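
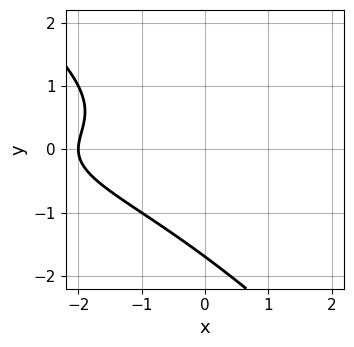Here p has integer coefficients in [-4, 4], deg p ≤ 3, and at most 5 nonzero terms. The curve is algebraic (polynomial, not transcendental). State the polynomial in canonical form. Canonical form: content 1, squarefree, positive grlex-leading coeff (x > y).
x*y^2 + y^3 + y^2 + x + 2

1. deg p = 3. The shape is more complex than any degree-2 curve.
2. From the axis intercepts and sections: it meets the x-axis at x = -2 (among the integer gridlines).
3. Putting this together gives p.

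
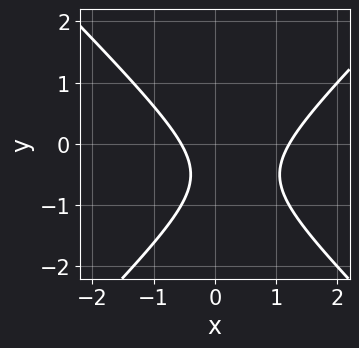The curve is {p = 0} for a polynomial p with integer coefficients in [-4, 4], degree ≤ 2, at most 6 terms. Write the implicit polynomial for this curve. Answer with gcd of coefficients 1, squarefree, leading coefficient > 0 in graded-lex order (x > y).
3*x^2 - 3*y^2 - 2*x - 3*y - 2

(a) Degree: no degree-1 curve has this shape, so deg p = 2.
(b) Checking where it meets the axes: the curve avoids every integer y-axis point in the box.
(c) Together with the visible shape, these determine p as stated.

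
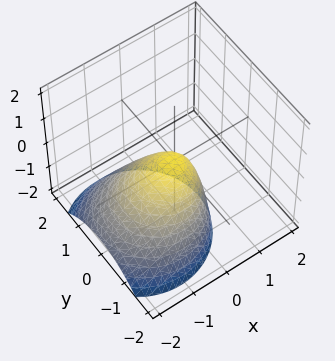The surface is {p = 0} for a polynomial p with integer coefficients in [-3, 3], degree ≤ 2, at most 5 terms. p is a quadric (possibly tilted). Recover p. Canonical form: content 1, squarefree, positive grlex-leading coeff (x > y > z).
x^2 - x*z + y^2 + z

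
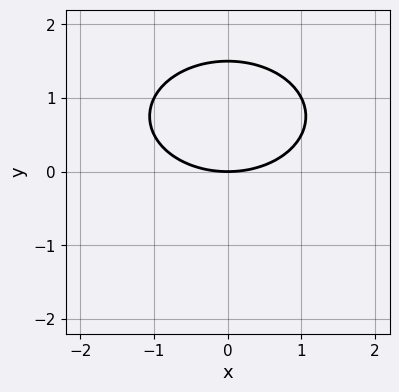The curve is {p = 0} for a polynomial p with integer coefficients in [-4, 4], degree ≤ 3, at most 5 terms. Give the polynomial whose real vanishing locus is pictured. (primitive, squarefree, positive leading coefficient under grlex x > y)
x^2 + 2*y^2 - 3*y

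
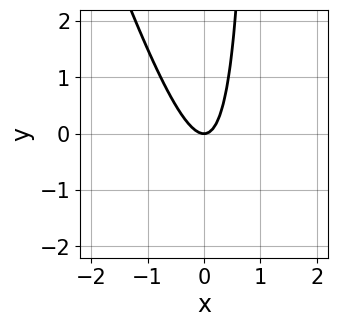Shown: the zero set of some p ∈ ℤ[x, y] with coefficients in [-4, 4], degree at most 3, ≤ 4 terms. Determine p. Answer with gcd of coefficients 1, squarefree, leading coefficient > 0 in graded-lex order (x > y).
First, deg p = 2. A generic line meets the curve in up to 2 points.
Next, from the axis intercepts and sections: it crosses the x-axis at the gridline x = 0; one y-axis crossing is at y = 0.
Finally, together with the visible shape, these determine p as stated.

3*x^2 + x*y - y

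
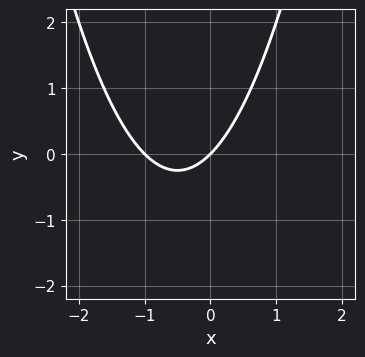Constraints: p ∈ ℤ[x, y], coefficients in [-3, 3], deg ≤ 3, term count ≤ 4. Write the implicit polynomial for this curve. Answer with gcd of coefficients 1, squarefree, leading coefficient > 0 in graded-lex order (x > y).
First, the degree is 2 — a generic line meets the curve in up to 2 points.
Next, observable constraints: the x-axis gridline crossings are at x ∈ {-1, 0}; it crosses the y-axis at the gridline y = 0.
Finally, together with the visible shape, these determine p as stated.

x^2 + x - y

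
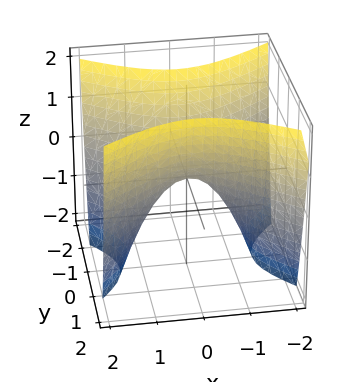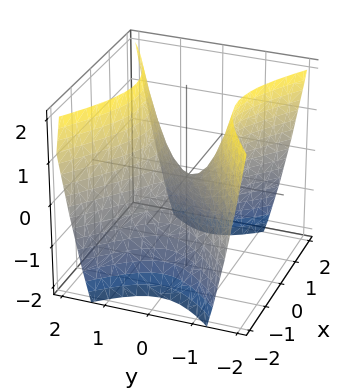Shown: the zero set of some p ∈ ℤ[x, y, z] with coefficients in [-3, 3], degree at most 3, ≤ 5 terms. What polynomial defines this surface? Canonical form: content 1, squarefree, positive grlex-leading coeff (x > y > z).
2*x^2 - 3*y^2 + 2*z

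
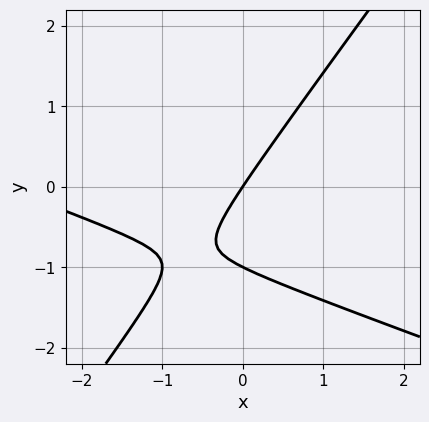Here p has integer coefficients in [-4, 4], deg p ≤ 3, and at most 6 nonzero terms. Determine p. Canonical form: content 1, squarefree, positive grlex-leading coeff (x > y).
x^2 + 2*x*y - 2*y^2 + 3*x - 2*y

Degree: a generic line meets the curve in up to 2 points, so deg p = 2.
Observable constraints: it crosses the x-axis at the gridline x = 0; the y-axis gridline crossings are at y ∈ {-1, 0}.
Assembling these constraints gives the stated polynomial.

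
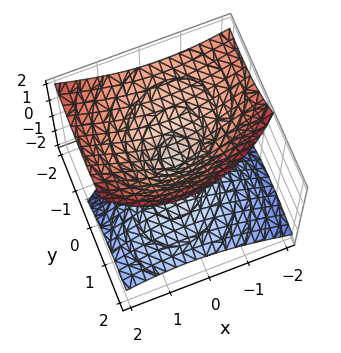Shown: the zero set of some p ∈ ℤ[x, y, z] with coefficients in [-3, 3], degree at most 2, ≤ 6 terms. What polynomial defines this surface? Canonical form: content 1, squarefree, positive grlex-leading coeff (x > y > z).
2*x^2 - x*y + 2*y^2 + 3*y*z - 3*z^2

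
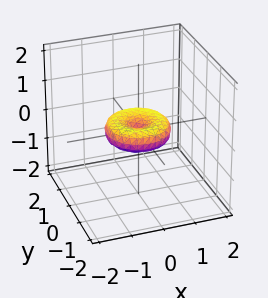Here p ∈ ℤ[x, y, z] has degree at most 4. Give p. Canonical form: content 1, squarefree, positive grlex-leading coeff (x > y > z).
x^4 + 2*x^2*y^2 + y^4 - x^2 - y^2 + 2*z^2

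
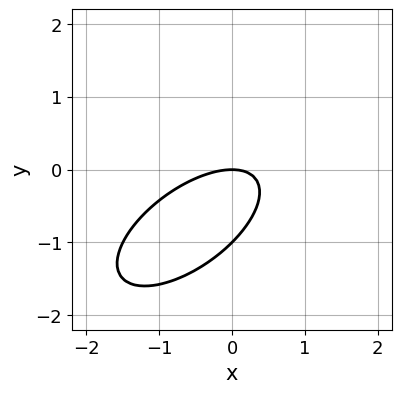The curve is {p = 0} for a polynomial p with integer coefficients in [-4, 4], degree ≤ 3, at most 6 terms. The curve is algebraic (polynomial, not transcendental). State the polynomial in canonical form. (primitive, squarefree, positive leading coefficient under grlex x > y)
First, the degree is 2 — the shape is more complex than any degree-1 curve.
Next, from the axis intercepts and sections: it crosses the x-axis at the gridline x = 0; among the integer gridlines, it crosses the y-axis at y ∈ {-1, 0}.
Finally, together with the visible shape, these determine p as stated.

2*x^2 - 3*x*y + 3*y^2 + 3*y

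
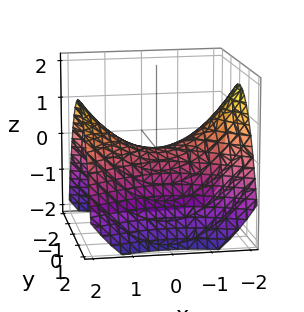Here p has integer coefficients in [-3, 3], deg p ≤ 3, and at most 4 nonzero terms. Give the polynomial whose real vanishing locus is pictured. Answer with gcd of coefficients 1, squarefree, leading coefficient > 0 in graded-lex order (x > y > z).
x^2 - 2*y^2 - 3*z

1. deg p = 2. A hyperbolic paraboloid; a quadric.
2. Symmetries: mirror symmetry x ↦ −x ⇒ only even powers of x; the y ↦ −y reflection is a symmetry, so y appears only in even powers.
3. From the visible intercepts: it meets the z-axis at z = 0 (among the integer gridlines); one y-axis crossing is at y = 0; it meets the x-axis at x = 0 (among the integer gridlines).
4. Fitting integer coefficients to these (and the overall shape) gives p.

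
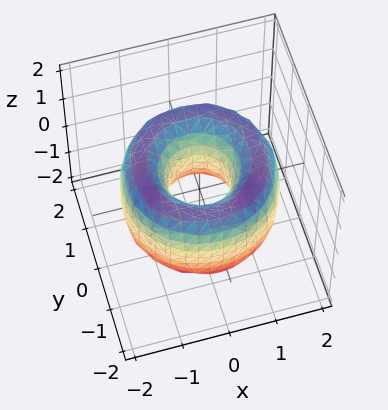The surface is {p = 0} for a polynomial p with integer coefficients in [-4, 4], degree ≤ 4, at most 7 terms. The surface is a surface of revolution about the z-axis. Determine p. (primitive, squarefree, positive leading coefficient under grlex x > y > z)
x^4 + 2*x^2*y^2 + y^4 - 3*x^2 - 3*y^2 + z^2 + 1

(a) deg p = 4. No degree-3 surface has this shape.
(b) By symmetry, the surface is invariant under rotation about z: p = q(x² + y², z).
(c) Reading off the gridlines: the surface avoids every integer z-axis point in the box; a circular section at z = 0 has radius between 0 and 1.
(d) The integer polynomial consistent with all of this is the stated p.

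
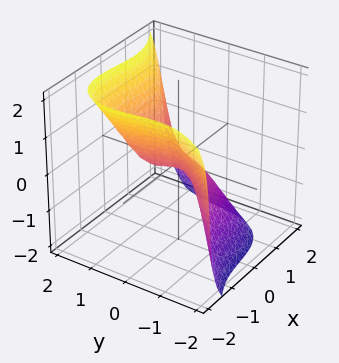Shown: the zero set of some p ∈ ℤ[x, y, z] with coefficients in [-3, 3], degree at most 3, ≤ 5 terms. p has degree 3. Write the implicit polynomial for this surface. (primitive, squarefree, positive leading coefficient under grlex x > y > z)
Degree: a generic line meets the surface in up to 3 points, so deg p = 3.
From the visible intercepts: one y-axis crossing is at y = 0; it meets the z-axis at z = 0 (among the integer gridlines).
Solving for integer coefficients yields p as stated.

3*x^3 - 3*y^3 + z^3 - 2*x*y + 3*z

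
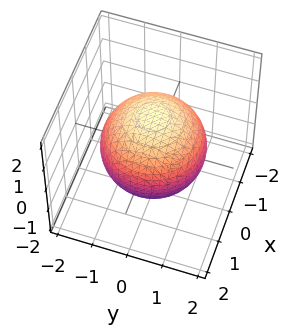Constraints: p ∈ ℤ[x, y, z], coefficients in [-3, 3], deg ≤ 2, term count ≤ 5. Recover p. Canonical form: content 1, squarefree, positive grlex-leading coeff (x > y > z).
x^2 + y^2 + z^2 - 2

The degree is 2 — bounded and convex; a quadric.
Symmetries: rotational symmetry about the z-axis ⇒ p depends on x, y only through x² + y²; the z ↦ −z reflection is a symmetry, so z appears only in even powers.
From the axis intercepts and sections: a circular section at z = 0 has radius between 1 and 2.
Matching integer coefficients to the picture gives p.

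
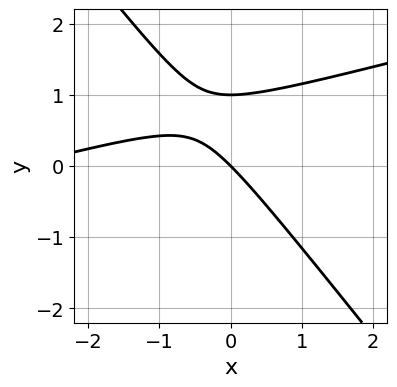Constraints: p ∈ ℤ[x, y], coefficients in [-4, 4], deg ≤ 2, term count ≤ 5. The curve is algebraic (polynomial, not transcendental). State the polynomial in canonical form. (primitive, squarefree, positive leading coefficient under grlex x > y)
Degree: a generic line meets the curve in up to 2 points, so deg p = 2.
Reading off the gridlines: it meets the x-axis at x = 0 (among the integer gridlines); among the integer gridlines, it crosses the y-axis at y ∈ {0, 1}.
Solving for integer coefficients yields p as stated.

x^2 - 3*x*y - 3*y^2 + 3*x + 3*y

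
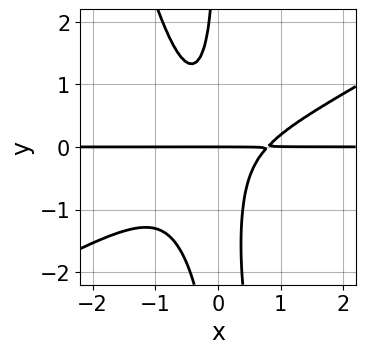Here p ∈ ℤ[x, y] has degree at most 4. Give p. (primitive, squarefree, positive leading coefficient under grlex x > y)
2*x^3*y - 3*x^2*y^2 - x*y^3 - 2*x*y^2 - y

First, the degree is 4 — a generic line meets the curve in up to 4 points.
Next, from the axis intercepts and sections: it meets the y-axis at y = 0 (among the integer gridlines); every point of the x-axis in the box is on the curve.
Finally, fitting integer coefficients to these (and the overall shape) gives p.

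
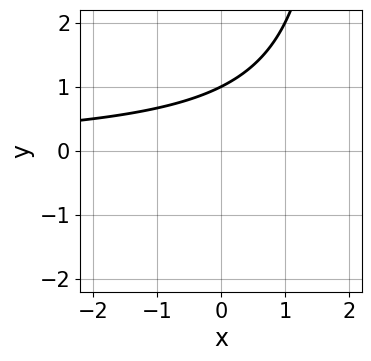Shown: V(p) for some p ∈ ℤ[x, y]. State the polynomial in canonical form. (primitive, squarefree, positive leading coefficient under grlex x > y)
(a) The degree is 2 — a generic line meets the curve in up to 2 points.
(b) Checking where it meets the axes: one y-axis crossing is at y = 1; it misses every integer gridline on the x-axis.
(c) The integer polynomial consistent with all of this is the stated p.

x*y - 2*y + 2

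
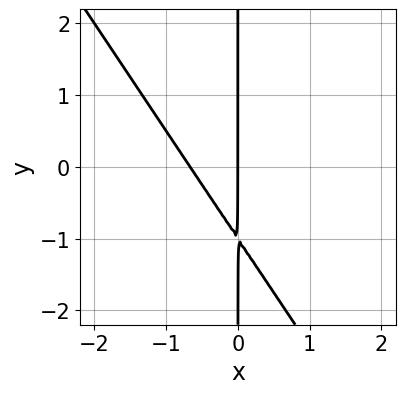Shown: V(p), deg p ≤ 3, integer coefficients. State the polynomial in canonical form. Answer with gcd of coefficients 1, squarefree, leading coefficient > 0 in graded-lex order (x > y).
1. Degree: no degree-1 curve has this shape, so deg p = 2.
2. From the visible intercepts: every point of the y-axis in the box is on the curve; one x-axis crossing is at x = 0.
3. Solving for integer coefficients yields p as stated.

3*x^2 + 2*x*y + 2*x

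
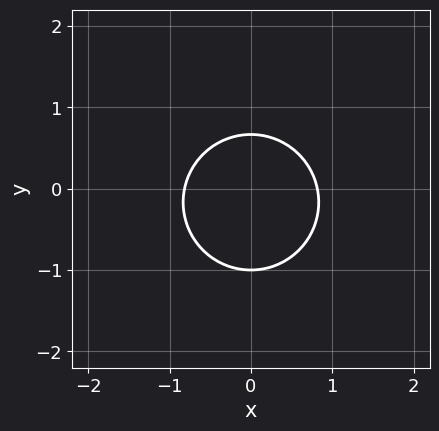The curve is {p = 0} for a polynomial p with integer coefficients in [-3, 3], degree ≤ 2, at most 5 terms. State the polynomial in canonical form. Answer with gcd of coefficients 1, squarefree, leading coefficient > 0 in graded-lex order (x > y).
Degree: no degree-1 curve has this shape, so deg p = 2.
Symmetries: the x ↦ −x reflection is a symmetry, so x appears only in even powers.
Observable constraints: it crosses the y-axis at the gridline y = -1.
The integer polynomial consistent with all of this is the stated p.

3*x^2 + 3*y^2 + y - 2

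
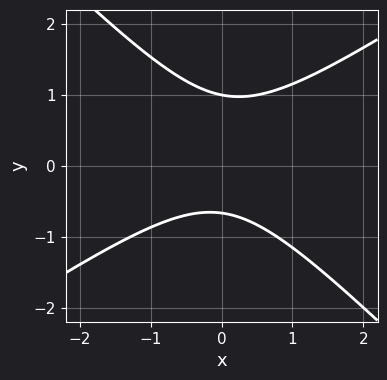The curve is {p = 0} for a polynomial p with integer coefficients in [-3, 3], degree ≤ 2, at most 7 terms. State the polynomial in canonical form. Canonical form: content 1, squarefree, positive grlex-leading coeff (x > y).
2*x^2 - x*y - 3*y^2 + y + 2

Degree: the shape is more complex than any degree-1 curve, so deg p = 2.
From the axis intercepts and sections: the curve avoids every integer x-axis point in the box; it meets the y-axis at y = 1 (among the integer gridlines).
Together with the visible shape, these determine p as stated.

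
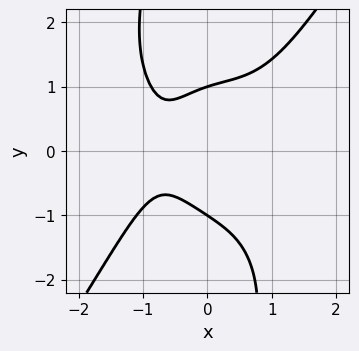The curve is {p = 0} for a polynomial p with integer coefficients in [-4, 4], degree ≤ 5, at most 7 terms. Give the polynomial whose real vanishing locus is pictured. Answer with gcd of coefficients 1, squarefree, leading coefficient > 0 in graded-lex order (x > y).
3*x^4 - x*y^3 - 3*y^2 + 3*x + 3

First, degree: a generic line meets the curve in up to 4 points, so deg p = 4.
Next, checking where it meets the axes: the y-axis gridline crossings are at y ∈ {-1, 1}; no x-intercept at any integer in the box.
Finally, fitting integer coefficients to these (and the overall shape) gives p.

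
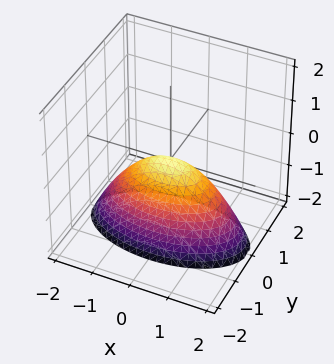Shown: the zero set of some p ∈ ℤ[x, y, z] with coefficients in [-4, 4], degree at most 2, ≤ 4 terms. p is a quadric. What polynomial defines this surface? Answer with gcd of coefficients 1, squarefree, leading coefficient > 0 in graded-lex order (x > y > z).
x^2 + 3*y^2 + 2*z

deg p = 2.
Symmetries: mirror symmetry x ↦ −x ⇒ only even powers of x; the y ↦ −y reflection is a symmetry, so y appears only in even powers.
Reading off the gridlines: it crosses the z-axis at the gridline z = 0; it crosses the y-axis at the gridline y = 0; one x-axis crossing is at x = 0.
Solving for integer coefficients yields p as stated.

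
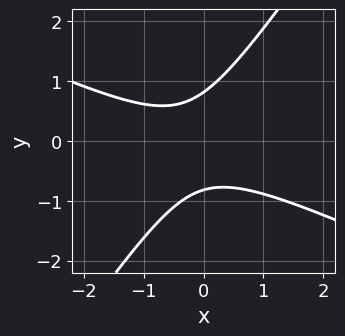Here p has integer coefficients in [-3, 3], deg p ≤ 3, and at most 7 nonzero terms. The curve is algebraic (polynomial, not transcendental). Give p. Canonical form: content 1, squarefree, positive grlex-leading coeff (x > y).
2*x^2 + 3*x*y - 3*y^2 + x + 2

First, degree: the shape is more complex than any degree-1 curve, so deg p = 2.
Then, checking where it meets the axes: the curve avoids every integer x-axis point in the box.
Finally, fitting integer coefficients to these (and the overall shape) gives p.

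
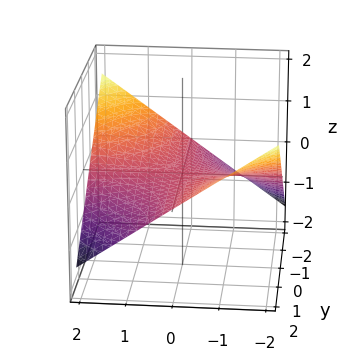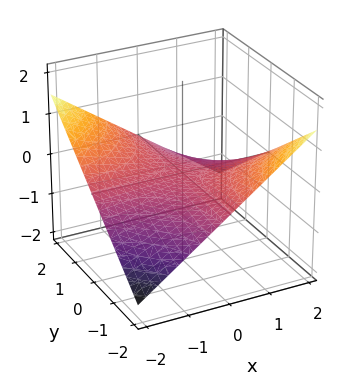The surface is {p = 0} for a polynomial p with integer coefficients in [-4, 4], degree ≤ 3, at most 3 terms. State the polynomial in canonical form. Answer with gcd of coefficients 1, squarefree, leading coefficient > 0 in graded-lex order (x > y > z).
(a) The degree is 2 — a saddle surface; a quadric.
(b) From the visible intercepts: every point of the x-axis in the box is on the surface; it crosses the z-axis at the gridline z = 0; every point of the y-axis in the box is on the surface.
(c) The integer polynomial consistent with all of this is the stated p.

x*y + 3*z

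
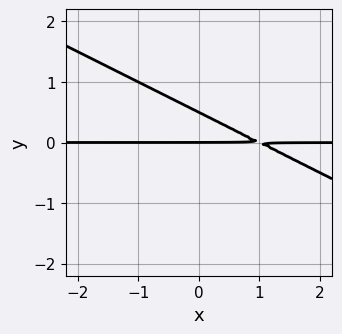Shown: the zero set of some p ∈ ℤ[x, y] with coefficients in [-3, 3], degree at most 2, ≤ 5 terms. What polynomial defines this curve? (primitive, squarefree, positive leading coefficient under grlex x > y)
x*y + 2*y^2 - y

1. The degree is 2 — no degree-1 curve has this shape.
2. Against the integer gridlines: every point of the x-axis in the box is on the curve; it crosses the y-axis at the gridline y = 0.
3. Matching integer coefficients to the picture gives p.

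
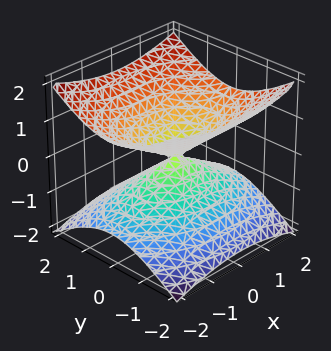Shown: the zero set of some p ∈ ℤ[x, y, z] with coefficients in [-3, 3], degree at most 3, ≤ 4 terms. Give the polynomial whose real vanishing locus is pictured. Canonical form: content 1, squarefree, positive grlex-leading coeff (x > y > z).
1. The degree is 2 — a double cone through the origin; a quadric.
2. Symmetries: mirror symmetry z ↦ −z ⇒ only even powers of z; the x ↦ −x reflection is a symmetry, so x appears only in even powers; it's symmetric under y → −y, forcing even powers of y.
3. Observable constraints: one z-axis crossing is at z = 0; one y-axis crossing is at y = 0; it meets the x-axis at x = 0 (among the integer gridlines).
4. Putting this together gives p.

x^2 + 2*y^2 - 3*z^2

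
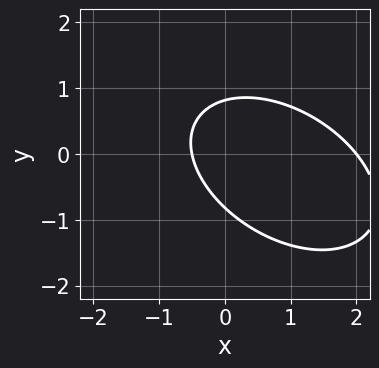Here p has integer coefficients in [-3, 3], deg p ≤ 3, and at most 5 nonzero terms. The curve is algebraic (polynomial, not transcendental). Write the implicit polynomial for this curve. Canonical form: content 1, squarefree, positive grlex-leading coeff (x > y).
2*x^2 + 2*x*y + 3*y^2 - 3*x - 2

Degree: a generic line meets the curve in up to 2 points, so deg p = 2.
From the axis intercepts and sections: it crosses the x-axis at the gridline x = 2.
These observations pin down the coefficients.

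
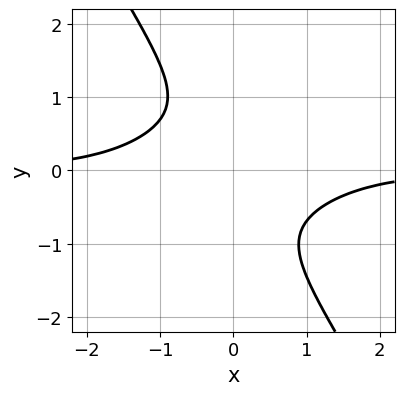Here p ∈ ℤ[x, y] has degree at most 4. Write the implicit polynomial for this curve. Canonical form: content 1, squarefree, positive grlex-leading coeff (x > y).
x^3*y - 3*x^2*y^2 + x*y^3 + 2*y^4 + 2

(a) Degree: no degree-3 curve has this shape, so deg p = 4.
(b) Against the integer gridlines: the curve avoids every integer x-axis point in the box; no y-intercept at any integer in the box.
(c) Together with the visible shape, these determine p as stated.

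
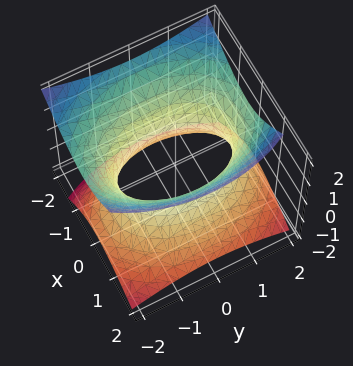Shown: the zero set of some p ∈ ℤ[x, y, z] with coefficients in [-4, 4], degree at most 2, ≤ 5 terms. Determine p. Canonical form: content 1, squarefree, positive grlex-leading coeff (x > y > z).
2*x^2 + x*z + y^2 - 2*z^2 - 2

(a) The degree is 2 — a generic line meets the surface in up to 2 points.
(b) Observable constraints: among the integer gridlines, it crosses the x-axis at x ∈ {-1, 1}; the surface avoids every integer z-axis point in the box.
(c) Fitting integer coefficients to these (and the overall shape) gives p.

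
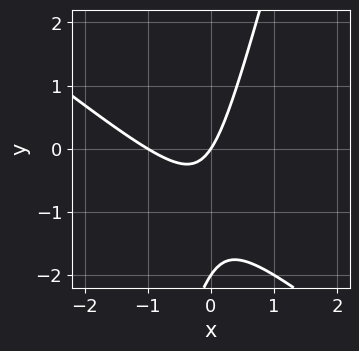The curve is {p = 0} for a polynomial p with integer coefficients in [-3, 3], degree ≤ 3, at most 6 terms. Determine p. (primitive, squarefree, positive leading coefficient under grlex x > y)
3*x^2 + 3*x*y - y^2 + 3*x - 2*y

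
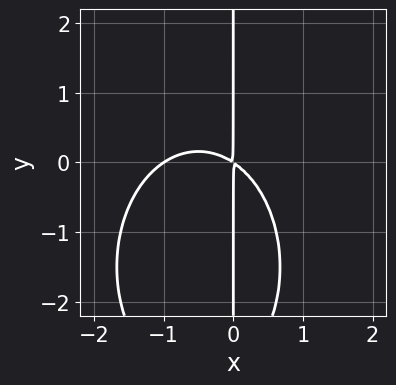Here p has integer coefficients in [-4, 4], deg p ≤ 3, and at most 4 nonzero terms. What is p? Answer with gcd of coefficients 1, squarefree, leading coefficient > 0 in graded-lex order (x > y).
2*x^3 + x*y^2 + 2*x^2 + 3*x*y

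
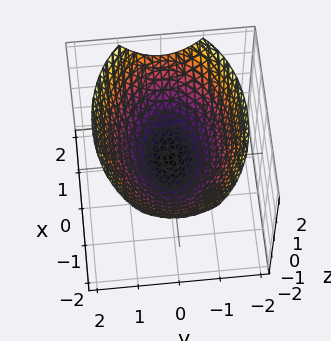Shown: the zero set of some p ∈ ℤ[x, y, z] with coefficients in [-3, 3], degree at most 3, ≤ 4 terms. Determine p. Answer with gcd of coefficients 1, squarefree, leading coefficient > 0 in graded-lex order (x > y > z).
(a) Degree: a single bowl opening along one axis; a quadric, so deg p = 2.
(b) Symmetries: mirror symmetry x ↦ −x ⇒ only even powers of x; mirror symmetry y ↦ −y ⇒ only even powers of y.
(c) Checking where it meets the axes: it crosses the y-axis at the gridline y = 0; it meets the z-axis at z = 0 (among the integer gridlines); it meets the x-axis at x = 0 (among the integer gridlines).
(d) Matching integer coefficients to the picture gives p.

x^2 + 2*y^2 - 3*z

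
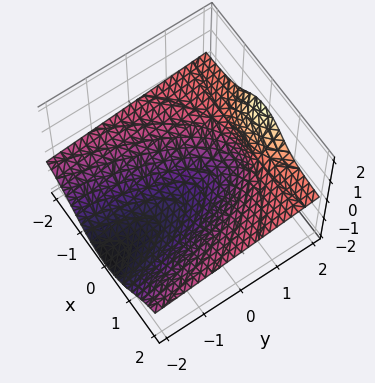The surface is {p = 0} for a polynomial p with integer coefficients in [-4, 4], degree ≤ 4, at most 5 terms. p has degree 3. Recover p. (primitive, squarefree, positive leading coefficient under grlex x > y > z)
deg p = 3.
From the axis intercepts and sections: the surface avoids every integer x-axis point in the box.
Assembling these constraints gives the stated polynomial.

3*x^2*z + z^3 - 2*y + 3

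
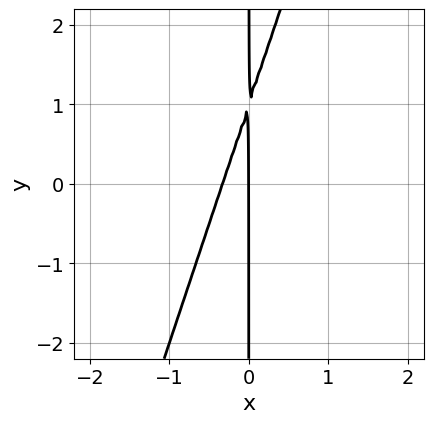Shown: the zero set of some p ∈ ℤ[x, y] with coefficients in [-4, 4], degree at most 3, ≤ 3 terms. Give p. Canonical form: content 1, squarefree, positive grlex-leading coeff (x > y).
First, degree: the shape is more complex than any degree-1 curve, so deg p = 2.
Next, from the axis intercepts and sections: it meets the x-axis at x = 0 (among the integer gridlines); the visible y-axis segment lies entirely on the curve.
Finally, these observations pin down the coefficients.

3*x^2 - x*y + x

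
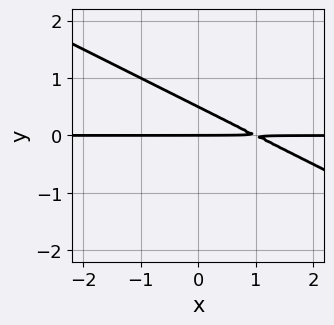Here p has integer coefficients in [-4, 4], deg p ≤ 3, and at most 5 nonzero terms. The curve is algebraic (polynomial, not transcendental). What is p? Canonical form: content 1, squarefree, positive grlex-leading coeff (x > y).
x*y + 2*y^2 - y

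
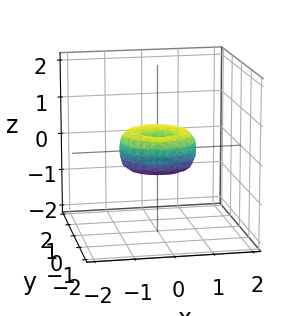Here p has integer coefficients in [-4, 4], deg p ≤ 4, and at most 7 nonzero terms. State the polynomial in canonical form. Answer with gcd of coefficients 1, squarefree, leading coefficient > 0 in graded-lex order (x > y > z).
x^4 + 2*x^2*y^2 + y^4 - x^2 - y^2 + z^2

1. Degree: the shape is more complex than any degree-3 surface, so deg p = 4.
2. Symmetries: rotational symmetry about the z-axis ⇒ p depends on x, y only through x² + y².
3. From the visible intercepts: it crosses the z-axis at the gridline z = 0; among the integer gridlines, it crosses the x-axis at x ∈ {-1, 0, 1}.
4. Assembling these constraints gives the stated polynomial. Check: (0, 1, 0) on the y-axis lies on the surface, and p(0, 1, 0) = 0. ✓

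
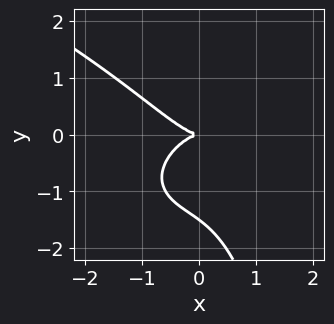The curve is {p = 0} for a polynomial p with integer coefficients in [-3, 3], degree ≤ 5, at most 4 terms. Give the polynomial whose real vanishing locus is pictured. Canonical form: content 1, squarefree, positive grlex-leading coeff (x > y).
x*y^3 - 2*x^3 - 2*y^3 - 3*y^2

First, the degree is 4 — no degree-3 curve has this shape.
Then, against the integer gridlines: one y-axis crossing is at y = 0; it meets the x-axis at x = 0 (among the integer gridlines).
Finally, matching integer coefficients to the picture gives p.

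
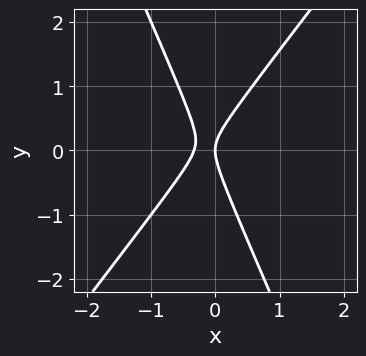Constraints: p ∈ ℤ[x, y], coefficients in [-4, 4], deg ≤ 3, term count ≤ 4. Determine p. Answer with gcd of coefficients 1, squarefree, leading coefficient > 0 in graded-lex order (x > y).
(a) Degree: a generic line meets the curve in up to 2 points, so deg p = 2.
(b) Checking where it meets the axes: it meets the y-axis at y = 0 (among the integer gridlines); one x-axis crossing is at x = 0.
(c) The integer polynomial consistent with all of this is the stated p.

3*x^2 - x*y - y^2 + x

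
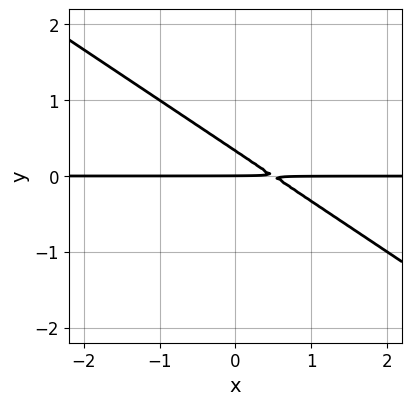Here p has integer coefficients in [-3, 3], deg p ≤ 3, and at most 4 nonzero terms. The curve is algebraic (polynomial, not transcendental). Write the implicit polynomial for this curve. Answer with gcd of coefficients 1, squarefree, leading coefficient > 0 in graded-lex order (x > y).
2*x*y + 3*y^2 - y

First, degree: no degree-1 curve has this shape, so deg p = 2.
Next, from the axis intercepts and sections: one y-axis crossing is at y = 0; every point of the x-axis in the box is on the curve.
Finally, matching integer coefficients to the picture gives p.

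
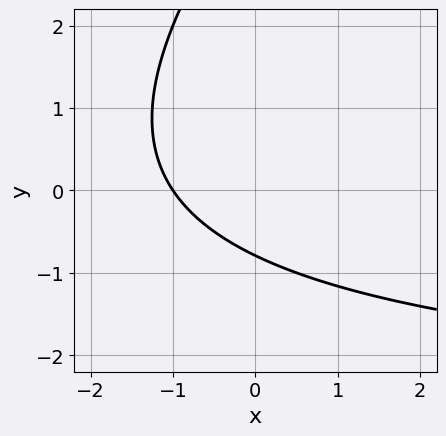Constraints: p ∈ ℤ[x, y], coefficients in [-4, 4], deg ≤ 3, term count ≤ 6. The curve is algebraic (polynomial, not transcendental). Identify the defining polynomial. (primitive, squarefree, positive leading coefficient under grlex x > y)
First, degree: no degree-1 curve has this shape, so deg p = 2.
Then, against the integer gridlines: one x-axis crossing is at x = -1.
Finally, matching integer coefficients to the picture gives p.

x*y - y^2 + 3*x + 3*y + 3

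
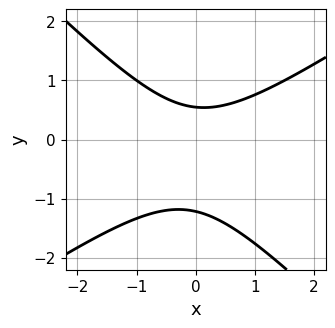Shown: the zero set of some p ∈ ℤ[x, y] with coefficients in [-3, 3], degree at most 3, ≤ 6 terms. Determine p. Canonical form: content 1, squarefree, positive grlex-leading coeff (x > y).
2*x^2 - x*y - 3*y^2 - 2*y + 2

(a) Degree: no degree-1 curve has this shape, so deg p = 2.
(b) Observable constraints: it misses every integer gridline on the x-axis.
(c) Assembling these constraints gives the stated polynomial.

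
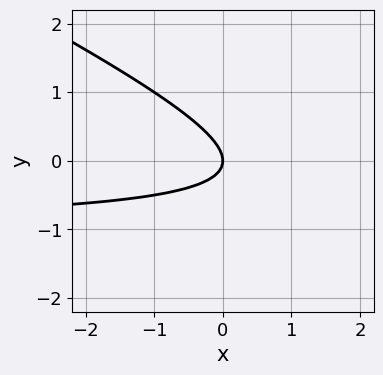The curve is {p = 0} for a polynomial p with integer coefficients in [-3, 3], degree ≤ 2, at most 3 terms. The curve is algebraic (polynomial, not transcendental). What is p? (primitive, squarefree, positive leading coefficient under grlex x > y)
x*y + 2*y^2 + x

First, the degree is 2 — the shape is more complex than any degree-1 curve.
Then, reading off the gridlines: one y-axis crossing is at y = 0; one x-axis crossing is at x = 0.
Finally, putting this together gives p.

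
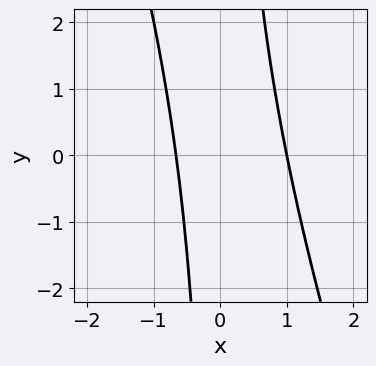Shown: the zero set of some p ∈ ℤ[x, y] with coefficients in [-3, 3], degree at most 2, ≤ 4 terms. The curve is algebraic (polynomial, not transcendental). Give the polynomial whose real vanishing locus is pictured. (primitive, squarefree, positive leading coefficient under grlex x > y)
3*x^2 + x*y - x - 2

First, the degree is 2 — a generic line meets the curve in up to 2 points.
Then, observable constraints: no y-intercept at any integer in the box; it meets the x-axis at x = 1 (among the integer gridlines).
Finally, the integer polynomial consistent with all of this is the stated p.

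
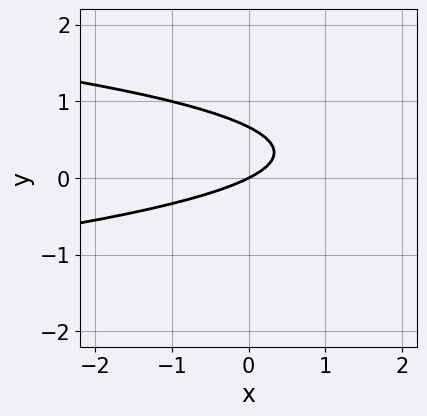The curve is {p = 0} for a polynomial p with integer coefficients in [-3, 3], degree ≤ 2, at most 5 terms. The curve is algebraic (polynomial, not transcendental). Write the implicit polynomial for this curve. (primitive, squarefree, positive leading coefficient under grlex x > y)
3*y^2 + x - 2*y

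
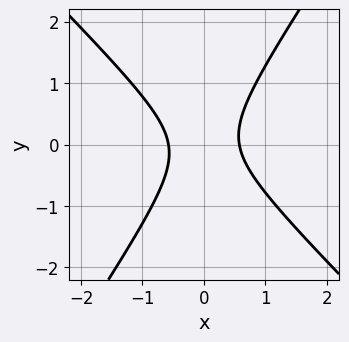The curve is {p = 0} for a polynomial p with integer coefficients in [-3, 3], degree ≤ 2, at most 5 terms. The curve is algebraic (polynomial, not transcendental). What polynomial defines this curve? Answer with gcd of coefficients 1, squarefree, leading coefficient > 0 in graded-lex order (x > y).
(a) Degree: a generic line meets the curve in up to 2 points, so deg p = 2.
(b) Reading off the gridlines: no y-intercept at any integer in the box.
(c) Solving for integer coefficients yields p as stated.

3*x^2 + x*y - 2*y^2 - 1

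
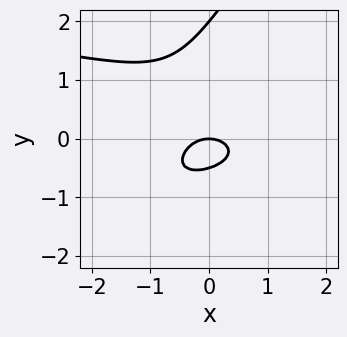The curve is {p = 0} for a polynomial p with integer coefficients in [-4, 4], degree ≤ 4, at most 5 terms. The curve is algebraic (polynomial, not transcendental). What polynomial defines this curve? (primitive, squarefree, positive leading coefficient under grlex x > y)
(a) deg p = 3. No degree-2 curve has this shape.
(b) From the axis intercepts and sections: the y-axis gridline crossings are at y ∈ {0, 2}; one x-axis crossing is at x = 0.
(c) Solving for integer coefficients yields p as stated.

3*x*y^2 - 2*y^3 + 2*x^2 + 3*y^2 + 2*y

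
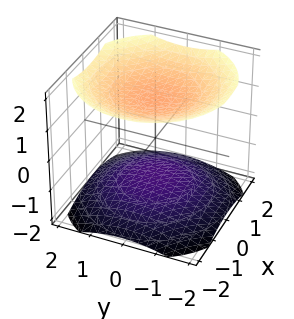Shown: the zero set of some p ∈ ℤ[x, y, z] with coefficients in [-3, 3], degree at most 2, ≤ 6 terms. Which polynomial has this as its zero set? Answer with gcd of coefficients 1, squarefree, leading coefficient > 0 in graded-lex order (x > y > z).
x^2 + y^2 - 2*z^2 + 3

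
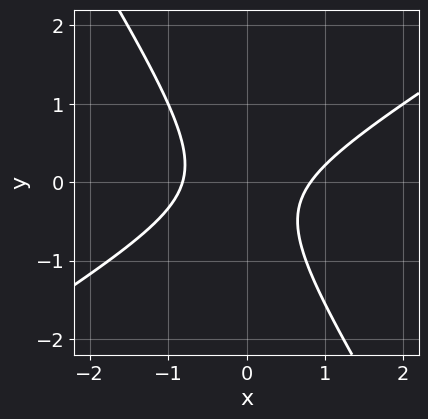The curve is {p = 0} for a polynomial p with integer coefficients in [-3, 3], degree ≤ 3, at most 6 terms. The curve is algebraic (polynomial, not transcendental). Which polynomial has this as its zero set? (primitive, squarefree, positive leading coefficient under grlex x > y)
First, deg p = 2.
Next, reading off the gridlines: no y-intercept at any integer in the box.
Finally, fitting integer coefficients to these (and the overall shape) gives p.

3*x^2 - 3*x*y - 3*y^2 - y - 2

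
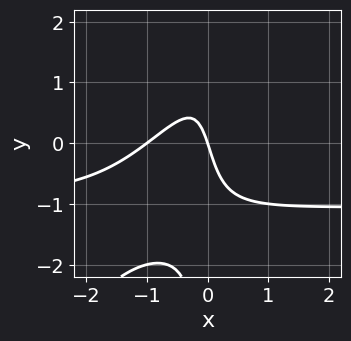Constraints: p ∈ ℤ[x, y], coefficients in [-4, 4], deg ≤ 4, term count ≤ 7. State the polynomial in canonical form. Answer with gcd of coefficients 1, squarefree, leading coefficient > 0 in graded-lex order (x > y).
3*x^2*y - 2*x*y^2 + 3*x^2 + 3*x + y

(a) The degree is 3 — a generic line meets the curve in up to 3 points.
(b) Observable constraints: among the integer gridlines, it crosses the x-axis at x ∈ {-1, 0}; it crosses the y-axis at the gridline y = 0.
(c) The integer polynomial consistent with all of this is the stated p.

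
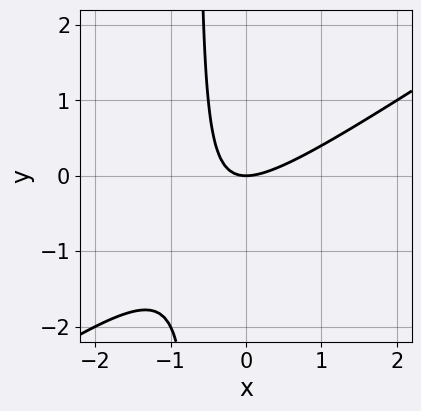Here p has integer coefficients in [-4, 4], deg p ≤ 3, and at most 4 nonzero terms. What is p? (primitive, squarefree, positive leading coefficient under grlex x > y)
1. deg p = 2. No degree-1 curve has this shape.
2. Reading off the gridlines: it crosses the y-axis at the gridline y = 0; it crosses the x-axis at the gridline x = 0.
3. Assembling these constraints gives the stated polynomial.

2*x^2 - 3*x*y - 2*y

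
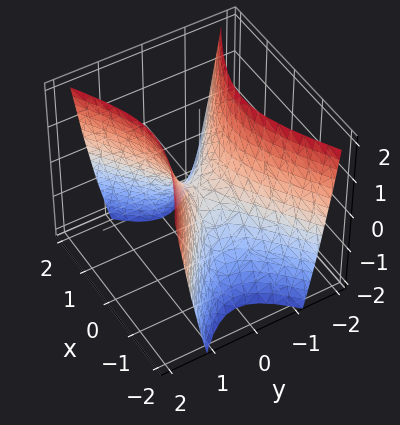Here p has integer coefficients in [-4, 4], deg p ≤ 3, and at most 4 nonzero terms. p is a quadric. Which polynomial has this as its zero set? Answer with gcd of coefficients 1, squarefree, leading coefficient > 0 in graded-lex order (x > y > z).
x^2 - 2*y^2 + z

First, deg p = 2. A hyperbolic paraboloid; a quadric.
Next, symmetries: the y ↦ −y reflection is a symmetry, so y appears only in even powers; mirror symmetry x ↦ −x ⇒ only even powers of x.
Next, against the integer gridlines: one z-axis crossing is at z = 0; it meets the x-axis at x = 0 (among the integer gridlines); it meets the y-axis at y = 0 (among the integer gridlines).
Finally, putting this together gives p.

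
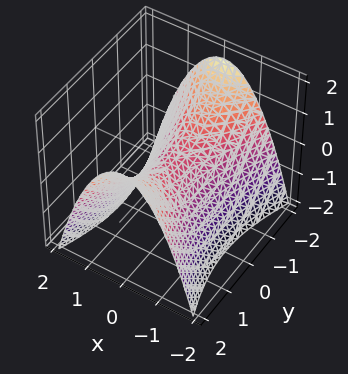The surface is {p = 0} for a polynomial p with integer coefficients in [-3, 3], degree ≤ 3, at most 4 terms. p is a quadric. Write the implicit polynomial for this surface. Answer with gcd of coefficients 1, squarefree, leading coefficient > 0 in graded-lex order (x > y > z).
3*x^2 - y^2 + 3*z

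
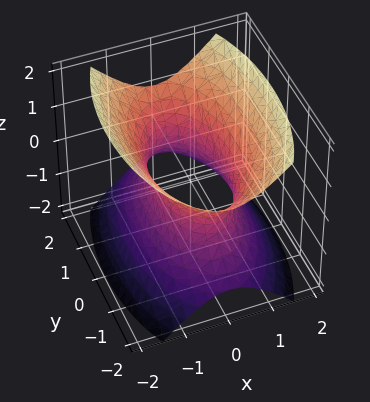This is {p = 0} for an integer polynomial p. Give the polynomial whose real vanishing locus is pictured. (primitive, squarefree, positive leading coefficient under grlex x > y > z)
Degree: one connected sheet with a waist; a quadric, so deg p = 2.
Symmetries: it's symmetric under z → −z, forcing even powers of z; mirror symmetry y ↦ −y ⇒ only even powers of y; mirror symmetry x ↦ −x ⇒ only even powers of x.
Reading off the gridlines: the surface avoids every integer z-axis point in the box.
Solving for integer coefficients yields p as stated.

3*x^2 + y^2 - 2*z^2 - 2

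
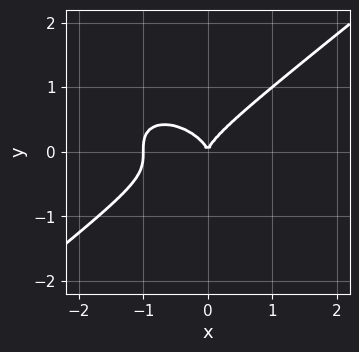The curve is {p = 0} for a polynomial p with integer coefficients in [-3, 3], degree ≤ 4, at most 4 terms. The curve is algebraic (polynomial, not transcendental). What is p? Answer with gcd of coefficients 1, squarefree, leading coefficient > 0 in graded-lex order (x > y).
First, deg p = 3.
Next, against the integer gridlines: it crosses the y-axis at the gridline y = 0; the x-axis gridline crossings are at x ∈ {-1, 0}.
Finally, solving for integer coefficients yields p as stated.

x^3 - 2*y^3 + x^2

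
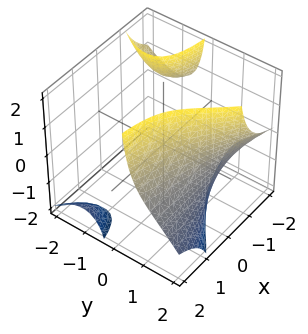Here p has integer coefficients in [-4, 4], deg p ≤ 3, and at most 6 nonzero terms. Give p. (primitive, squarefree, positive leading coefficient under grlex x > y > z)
2*x*y*z + y^3 + x*y - 3

First, there are 3 components.
Next, deg p = 3.
Then, observable constraints: no z-intercept at any integer in the box; it misses every integer gridline on the x-axis.
Finally, the integer polynomial consistent with all of this is the stated p.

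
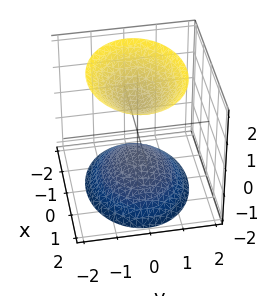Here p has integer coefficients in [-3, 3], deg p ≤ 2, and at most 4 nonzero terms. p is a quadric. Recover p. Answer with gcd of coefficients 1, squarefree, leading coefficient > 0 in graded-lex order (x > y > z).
2*x^2 + 3*y^2 - 2*z^2 + 2

1. The picture has 2 separate pieces. They look like related sheets of one shape, so recover p as a whole.
2. Degree: two separate bowl-shaped sheets opening away from each other; a quadric, so deg p = 2.
3. Symmetries: it's symmetric under z → −z, forcing even powers of z; mirror symmetry x ↦ −x ⇒ only even powers of x; it's symmetric under y → −y, forcing even powers of y.
4. From the axis intercepts and sections: the z-axis gridline crossings are at z ∈ {-1, 1}; the surface avoids every integer x-axis point in the box.
5. Assembling these constraints gives the stated polynomial.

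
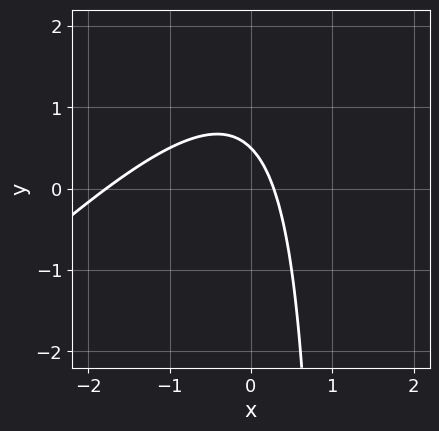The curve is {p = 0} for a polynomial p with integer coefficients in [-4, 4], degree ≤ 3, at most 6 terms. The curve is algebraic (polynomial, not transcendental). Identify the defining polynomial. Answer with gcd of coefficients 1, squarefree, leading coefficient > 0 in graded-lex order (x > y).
2*x^2 - 2*x*y + 3*x + 2*y - 1

First, degree: the shape is more complex than any degree-1 curve, so deg p = 2.
Finally, solving for integer coefficients yields p as stated.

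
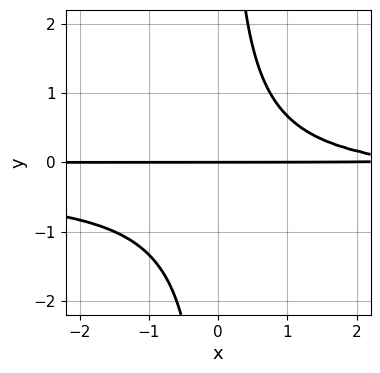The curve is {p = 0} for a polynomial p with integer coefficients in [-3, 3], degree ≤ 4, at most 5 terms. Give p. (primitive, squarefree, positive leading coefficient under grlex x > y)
3*x*y^2 + x*y - 3*y

First, deg p = 3.
Next, from the axis intercepts and sections: the visible x-axis segment lies entirely on the curve; it crosses the y-axis at the gridline y = 0.
Finally, assembling these constraints gives the stated polynomial.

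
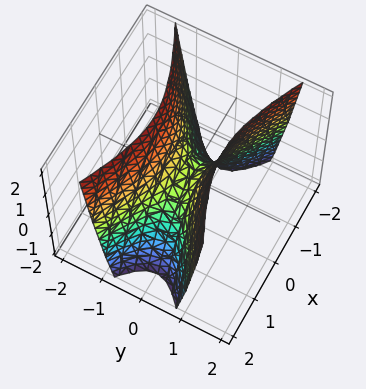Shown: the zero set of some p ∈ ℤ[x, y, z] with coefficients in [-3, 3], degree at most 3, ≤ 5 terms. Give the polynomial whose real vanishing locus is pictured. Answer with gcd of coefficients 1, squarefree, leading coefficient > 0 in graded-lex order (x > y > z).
1. Degree: a hyperbolic paraboloid; a quadric, so deg p = 2.
2. Symmetries: mirror symmetry x ↦ −x ⇒ only even powers of x; the y ↦ −y reflection is a symmetry, so y appears only in even powers.
3. Reading off the gridlines: it meets the y-axis at y = 0 (among the integer gridlines); one z-axis crossing is at z = 0; one x-axis crossing is at x = 0.
4. Matching integer coefficients to the picture gives p.

x^2 - 3*y^2 + z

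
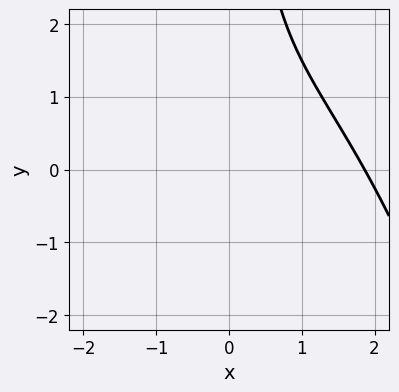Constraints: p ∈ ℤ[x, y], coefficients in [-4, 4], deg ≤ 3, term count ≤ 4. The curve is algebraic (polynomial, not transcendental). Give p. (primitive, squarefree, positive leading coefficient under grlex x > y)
x^3 - x^2 + 2*x*y - 3

1. Degree: a generic line meets the curve in up to 3 points, so deg p = 3.
2. Reading off the gridlines: the curve avoids every integer y-axis point in the box.
3. These observations pin down the coefficients.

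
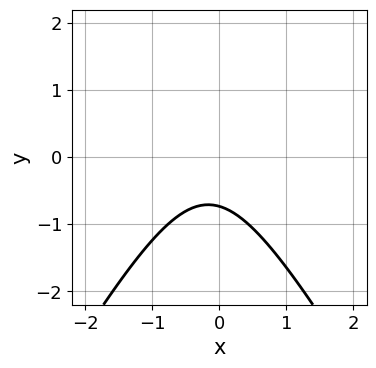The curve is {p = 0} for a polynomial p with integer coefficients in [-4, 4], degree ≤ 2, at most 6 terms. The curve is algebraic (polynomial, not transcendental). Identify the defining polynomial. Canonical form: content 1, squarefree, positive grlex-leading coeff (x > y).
(a) The degree is 2 — a generic line meets the curve in up to 2 points.
(b) From the axis intercepts and sections: no x-intercept at any integer in the box.
(c) Solving for integer coefficients yields p as stated.

3*x^2 - y^2 + x + 2*y + 2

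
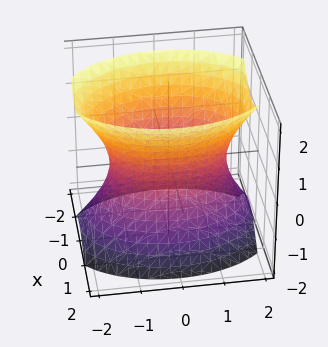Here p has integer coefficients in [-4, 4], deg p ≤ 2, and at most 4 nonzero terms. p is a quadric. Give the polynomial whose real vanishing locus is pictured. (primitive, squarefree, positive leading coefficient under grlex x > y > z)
1. Degree: an hourglass — one-sheet hyperboloid; a quadric, so deg p = 2.
2. Symmetries: it's symmetric under x → −x, forcing even powers of x; mirror symmetry y ↦ −y ⇒ only even powers of y; the z ↦ −z reflection is a symmetry, so z appears only in even powers.
3. From the visible intercepts: the surface avoids every integer z-axis point in the box; among the integer gridlines, it crosses the x-axis at x ∈ {-1, 1}.
4. Together with the visible shape, these determine p as stated.

2*x^2 + y^2 - z^2 - 2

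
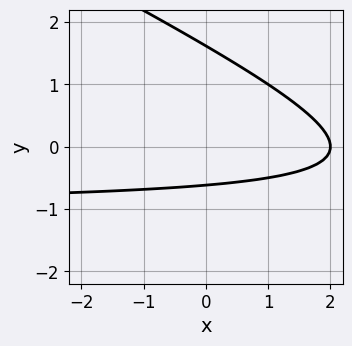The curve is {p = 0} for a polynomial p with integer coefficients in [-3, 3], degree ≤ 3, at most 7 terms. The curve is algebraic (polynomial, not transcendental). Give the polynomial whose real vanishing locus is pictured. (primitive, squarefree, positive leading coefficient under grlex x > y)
x*y + 2*y^2 + x - 2*y - 2

The degree is 2 — a generic line meets the curve in up to 2 points.
Checking where it meets the axes: it meets the x-axis at x = 2 (among the integer gridlines).
The integer polynomial consistent with all of this is the stated p.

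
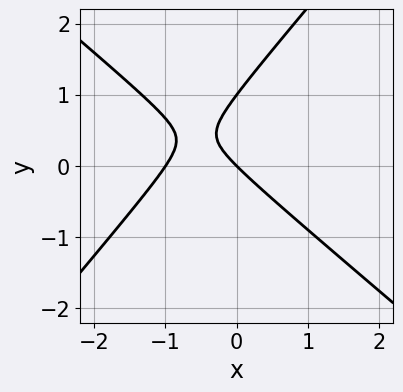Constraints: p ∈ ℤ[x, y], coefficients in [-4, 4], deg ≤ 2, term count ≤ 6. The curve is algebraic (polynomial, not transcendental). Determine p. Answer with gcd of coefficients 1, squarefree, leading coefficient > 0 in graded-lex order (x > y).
3*x^2 + x*y - 3*y^2 + 3*x + 3*y

(a) Degree: the shape is more complex than any degree-1 curve, so deg p = 2.
(b) Observable constraints: among the integer gridlines, it crosses the y-axis at y ∈ {0, 1}; among the integer gridlines, it crosses the x-axis at x ∈ {-1, 0}.
(c) Putting this together gives p.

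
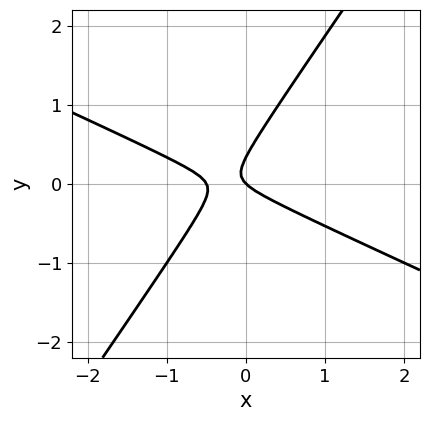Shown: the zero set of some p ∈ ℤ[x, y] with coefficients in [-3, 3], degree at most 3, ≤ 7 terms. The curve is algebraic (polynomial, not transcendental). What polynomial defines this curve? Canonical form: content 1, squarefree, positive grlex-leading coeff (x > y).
2*x^2 + 3*x*y - 3*y^2 + x + y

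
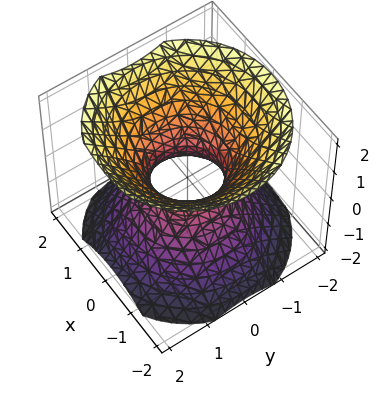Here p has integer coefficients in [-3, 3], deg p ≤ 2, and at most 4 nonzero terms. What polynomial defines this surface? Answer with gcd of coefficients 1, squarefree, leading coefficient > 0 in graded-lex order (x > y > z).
Degree: one connected sheet with a waist; a quadric, so deg p = 2.
Symmetries: it's symmetric under z → −z, forcing even powers of z; the surface is invariant under rotation about z: p = q(x² + y², z).
From the axis intercepts and sections: a circular section at z = 0 has radius between 0 and 1; it misses every integer gridline on the z-axis.
Assembling these constraints gives the stated polynomial.

3*x^2 + 3*y^2 - 3*z^2 - 2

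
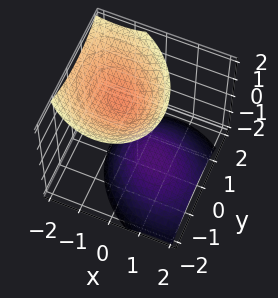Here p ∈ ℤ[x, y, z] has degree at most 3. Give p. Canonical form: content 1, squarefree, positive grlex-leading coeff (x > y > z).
2*x^2 + x*y + 2*x*z + 2*y^2 - 2*z^2 + 3

I count 2 distinct pieces. Treating them together as one polynomial.
deg p = 2. A generic line meets the surface in up to 2 points.
Observable constraints: it misses every integer gridline on the y-axis; no x-intercept at any integer in the box.
Fitting integer coefficients to these (and the overall shape) gives p.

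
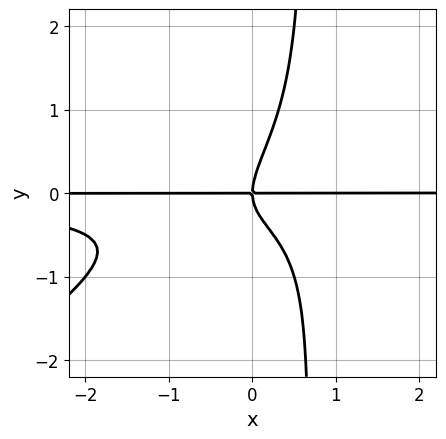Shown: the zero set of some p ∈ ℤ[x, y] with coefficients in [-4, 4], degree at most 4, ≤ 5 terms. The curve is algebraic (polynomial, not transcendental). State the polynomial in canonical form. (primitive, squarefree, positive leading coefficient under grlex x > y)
1. The degree is 4 — no degree-3 curve has this shape.
2. Observable constraints: it crosses the y-axis at the gridline y = 0; every point of the x-axis in the box is on the curve.
3. Assembling these constraints gives the stated polynomial.

2*x^2*y^2 - 3*x*y^3 - 2*x*y^2 + 2*y^3 - 2*x*y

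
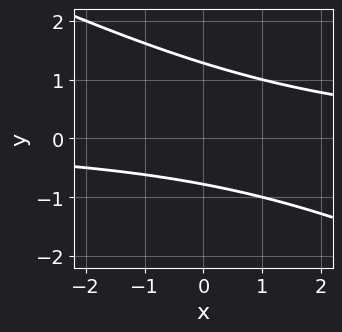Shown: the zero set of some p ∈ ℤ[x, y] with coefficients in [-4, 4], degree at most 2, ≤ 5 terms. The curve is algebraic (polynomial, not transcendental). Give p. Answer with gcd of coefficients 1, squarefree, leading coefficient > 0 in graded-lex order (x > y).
Degree: no degree-1 curve has this shape, so deg p = 2.
From the axis intercepts and sections: it misses every integer gridline on the x-axis.
Together with the visible shape, these determine p as stated.

x*y + 2*y^2 - y - 2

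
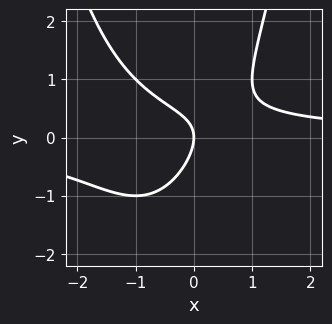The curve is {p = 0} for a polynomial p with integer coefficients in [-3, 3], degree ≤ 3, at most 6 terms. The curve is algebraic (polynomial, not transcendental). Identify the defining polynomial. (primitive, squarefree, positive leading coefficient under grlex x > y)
x^2*y + x*y - y^2 - x

(a) deg p = 3. The shape is more complex than any degree-2 curve.
(b) From the visible intercepts: it crosses the y-axis at the gridline y = 0; one x-axis crossing is at x = 0.
(c) Fitting integer coefficients to these (and the overall shape) gives p.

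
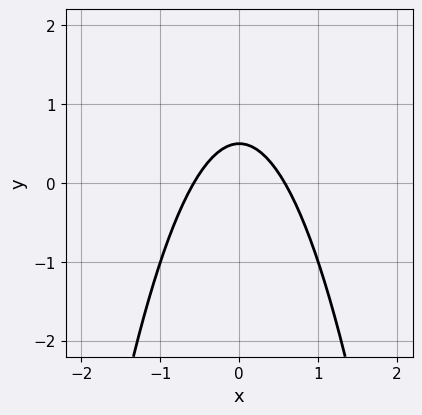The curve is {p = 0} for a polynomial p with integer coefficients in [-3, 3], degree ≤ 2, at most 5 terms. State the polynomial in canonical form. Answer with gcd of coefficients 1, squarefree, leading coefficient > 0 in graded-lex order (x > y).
3*x^2 + 2*y - 1

(a) Degree: the shape is more complex than any degree-1 curve, so deg p = 2.
(b) Symmetries: the x ↦ −x reflection is a symmetry, so x appears only in even powers.
(c) Putting this together gives p.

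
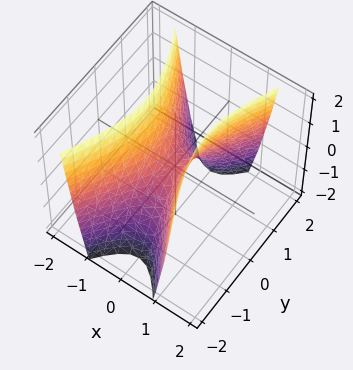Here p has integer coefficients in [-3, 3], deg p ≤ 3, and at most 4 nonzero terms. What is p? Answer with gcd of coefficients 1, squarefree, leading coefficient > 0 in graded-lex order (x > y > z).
1. deg p = 2.
2. Symmetries: the y ↦ −y reflection is a symmetry, so y appears only in even powers; the x ↦ −x reflection is a symmetry, so x appears only in even powers.
3. Reading off the gridlines: one y-axis crossing is at y = 0; it meets the x-axis at x = 0 (among the integer gridlines); it crosses the z-axis at the gridline z = 0.
4. Fitting integer coefficients to these (and the overall shape) gives p.

3*x^2 - y^2 - z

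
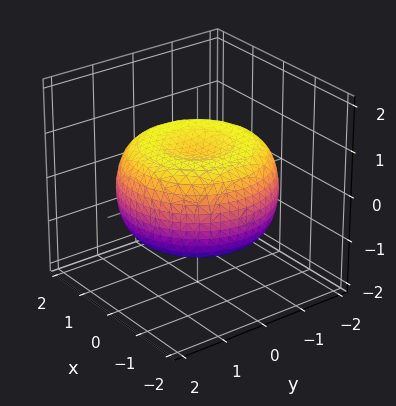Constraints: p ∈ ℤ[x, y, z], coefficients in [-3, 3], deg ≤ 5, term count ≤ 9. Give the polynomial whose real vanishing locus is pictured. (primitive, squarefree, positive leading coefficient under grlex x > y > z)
First, deg p = 4.
Next, symmetries: every cross-section ⟂ z is a circle, so x, y appear only via x² + y².
Next, observable constraints: a circular section at z = -1 has radius exactly 1.
Finally, matching integer coefficients to the picture gives p.

x^4 + 2*x^2*y^2 + y^4 - 2*x^2 - 2*y^2 + 3*z^2 - 2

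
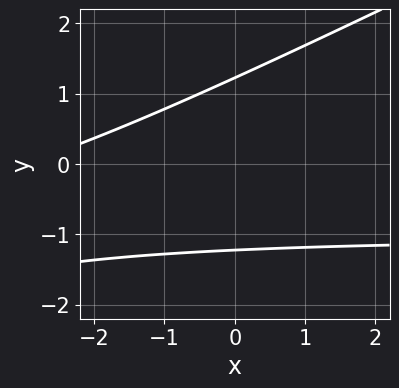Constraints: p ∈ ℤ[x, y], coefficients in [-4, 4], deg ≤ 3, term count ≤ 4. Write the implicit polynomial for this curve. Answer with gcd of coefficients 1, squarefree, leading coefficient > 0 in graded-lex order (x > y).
deg p = 2. A generic line meets the curve in up to 2 points.
Reading off the gridlines: the curve avoids every integer x-axis point in the box.
Solving for integer coefficients yields p as stated.

x*y - 2*y^2 + x + 3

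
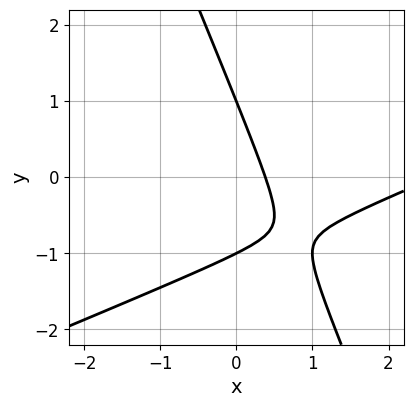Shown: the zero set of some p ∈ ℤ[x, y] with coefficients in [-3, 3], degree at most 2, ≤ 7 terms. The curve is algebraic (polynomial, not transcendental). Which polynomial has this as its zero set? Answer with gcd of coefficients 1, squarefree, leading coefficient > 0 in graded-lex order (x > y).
x^2 - 2*x*y - y^2 - 3*x + 1

1. The degree is 2 — no degree-1 curve has this shape.
2. From the visible intercepts: the y-axis gridline crossings are at y ∈ {-1, 1}.
3. Solving for integer coefficients yields p as stated.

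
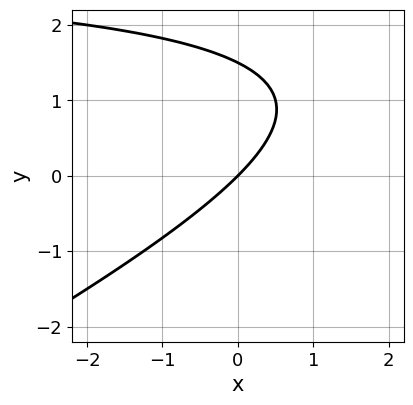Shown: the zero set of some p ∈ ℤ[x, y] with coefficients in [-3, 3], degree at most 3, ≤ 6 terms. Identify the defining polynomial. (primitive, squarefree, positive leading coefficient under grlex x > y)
x*y - 2*y^2 - 3*x + 3*y

1. Degree: no degree-1 curve has this shape, so deg p = 2.
2. From the axis intercepts and sections: one y-axis crossing is at y = 0; it crosses the x-axis at the gridline x = 0.
3. Together with the visible shape, these determine p as stated.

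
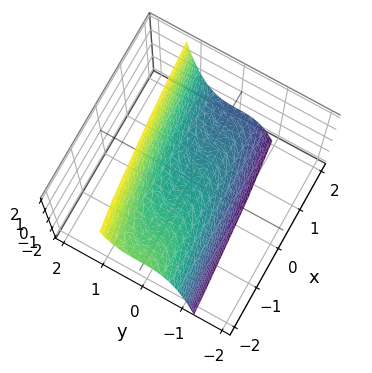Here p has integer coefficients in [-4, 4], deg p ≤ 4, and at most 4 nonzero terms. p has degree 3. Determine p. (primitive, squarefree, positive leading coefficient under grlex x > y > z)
3*y^3 - x - 2*z

1. Degree: no degree-2 surface has this shape, so deg p = 3.
2. Observable constraints: one z-axis crossing is at z = 0; it crosses the x-axis at the gridline x = 0; it crosses the y-axis at the gridline y = 0.
3. The integer polynomial consistent with all of this is the stated p.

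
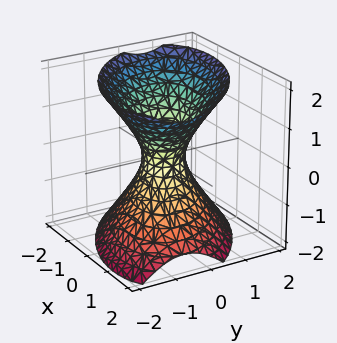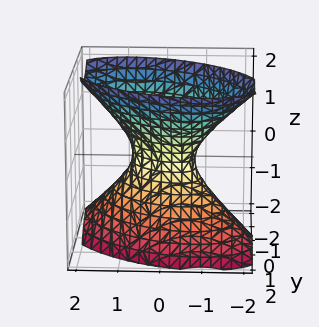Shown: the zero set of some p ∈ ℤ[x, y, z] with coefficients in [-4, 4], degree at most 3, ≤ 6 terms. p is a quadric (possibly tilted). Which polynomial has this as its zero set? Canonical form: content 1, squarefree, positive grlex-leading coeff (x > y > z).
2*x^2 + 2*x*y + 3*y^2 - 2*z^2 - 1

(a) deg p = 2. No degree-1 surface has this shape.
(b) From the axis intercepts and sections: no z-intercept at any integer in the box.
(c) Together with the visible shape, these determine p as stated.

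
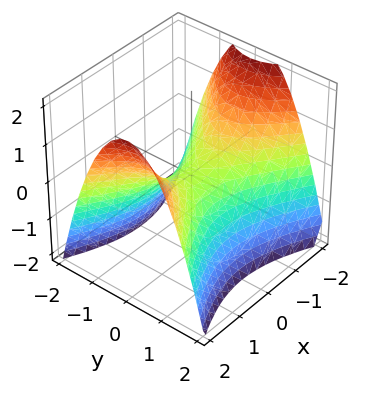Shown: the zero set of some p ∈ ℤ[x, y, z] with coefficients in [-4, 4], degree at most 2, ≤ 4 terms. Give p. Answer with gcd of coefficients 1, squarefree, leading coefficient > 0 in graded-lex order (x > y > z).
1. The degree is 2 — a hyperbolic paraboloid; a quadric.
2. Symmetries: it's symmetric under y → −y, forcing even powers of y; mirror symmetry x ↦ −x ⇒ only even powers of x.
3. Reading off the gridlines: it crosses the z-axis at the gridline z = 0; one x-axis crossing is at x = 0.
4. Together with the visible shape, these determine p as stated.

x^2 - 2*y^2 - 2*z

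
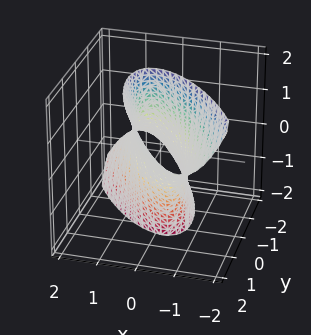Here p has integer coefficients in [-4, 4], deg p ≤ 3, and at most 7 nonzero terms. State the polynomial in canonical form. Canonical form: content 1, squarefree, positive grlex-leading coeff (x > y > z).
2*x^2 + 2*x*y + y^2 - y*z - 1

The degree is 2 — the shape is more complex than any degree-1 surface.
Reading off the gridlines: among the integer gridlines, it crosses the y-axis at y ∈ {-1, 1}; it misses every integer gridline on the z-axis.
Fitting integer coefficients to these (and the overall shape) gives p.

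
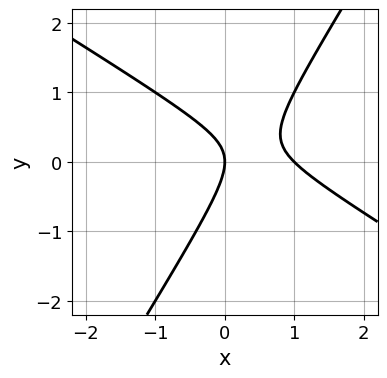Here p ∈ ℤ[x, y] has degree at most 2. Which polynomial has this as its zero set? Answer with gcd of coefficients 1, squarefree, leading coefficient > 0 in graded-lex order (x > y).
(a) deg p = 2. No degree-1 curve has this shape.
(b) From the axis intercepts and sections: among the integer gridlines, it crosses the x-axis at x ∈ {0, 1}; it crosses the y-axis at the gridline y = 0.
(c) Fitting integer coefficients to these (and the overall shape) gives p.

x^2 + x*y - y^2 - x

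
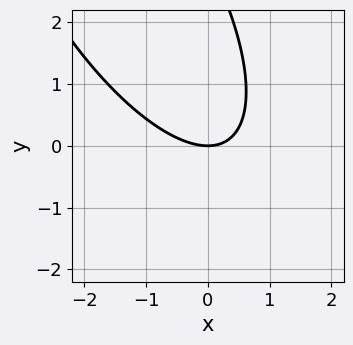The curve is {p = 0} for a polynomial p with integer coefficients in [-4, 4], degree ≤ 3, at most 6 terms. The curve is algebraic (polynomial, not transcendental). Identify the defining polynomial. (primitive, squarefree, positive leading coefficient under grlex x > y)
1. deg p = 2.
2. Checking where it meets the axes: it meets the y-axis at y = 0 (among the integer gridlines); one x-axis crossing is at x = 0.
3. Putting this together gives p.

2*x^2 + 2*x*y + y^2 - 3*y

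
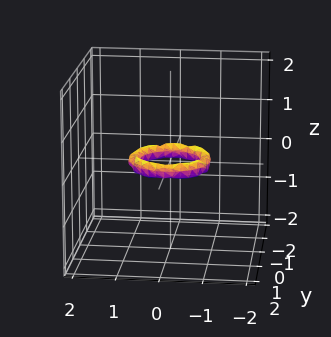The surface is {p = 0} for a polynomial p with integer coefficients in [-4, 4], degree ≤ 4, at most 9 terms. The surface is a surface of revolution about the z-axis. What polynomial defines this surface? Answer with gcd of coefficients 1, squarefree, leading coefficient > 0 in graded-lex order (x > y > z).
1. deg p = 4. No degree-3 surface has this shape.
2. Symmetry: the z-axis is an axis of rotation, so x and y enter only as x² + y².
3. Observable constraints: it misses every integer gridline on the z-axis; the x-axis gridline crossings are at x ∈ {-1, 1}; a circular section at z = 0 has radius between 0 and 1.
4. Assembling these constraints gives the stated polynomial. Check: (0, -1, 0) on the y-axis lies on the surface, and p(0, -1, 0) = 0. ✓

2*x^4 + 4*x^2*y^2 + 2*y^4 - 3*x^2 - 3*y^2 + 3*z^2 + 1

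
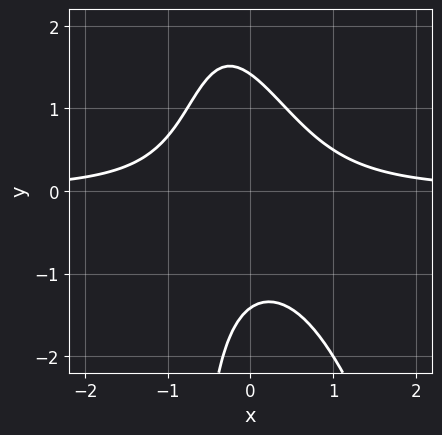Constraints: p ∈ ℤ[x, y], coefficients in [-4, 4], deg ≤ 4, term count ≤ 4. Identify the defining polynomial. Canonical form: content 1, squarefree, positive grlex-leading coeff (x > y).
3*x^2*y + x*y^2 + y^2 - 2

First, degree: a generic line meets the curve in up to 3 points, so deg p = 3.
Next, from the axis intercepts and sections: it misses every integer gridline on the x-axis.
Finally, putting this together gives p.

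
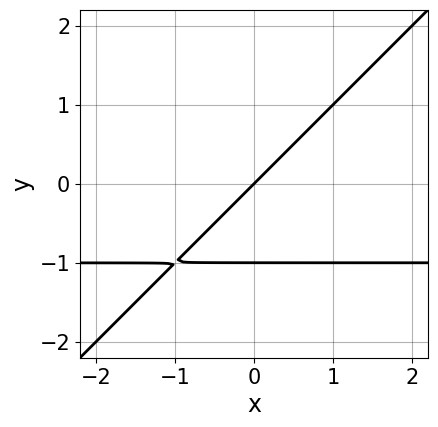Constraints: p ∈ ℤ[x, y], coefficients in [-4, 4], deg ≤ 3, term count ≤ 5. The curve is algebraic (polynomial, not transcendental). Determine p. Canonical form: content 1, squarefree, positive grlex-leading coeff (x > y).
x*y - y^2 + x - y

First, degree: the shape is more complex than any degree-1 curve, so deg p = 2.
Next, from the axis intercepts and sections: the y-axis gridline crossings are at y ∈ {-1, 0}; it crosses the x-axis at the gridline x = 0.
Finally, assembling these constraints gives the stated polynomial.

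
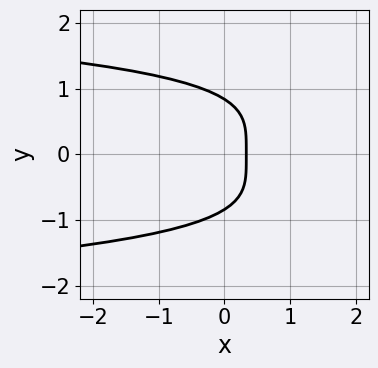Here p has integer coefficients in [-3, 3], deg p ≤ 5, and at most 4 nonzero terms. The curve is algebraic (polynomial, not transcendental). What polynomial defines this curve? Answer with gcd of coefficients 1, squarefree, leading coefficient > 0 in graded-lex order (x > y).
(a) The degree is 4 — the shape is more complex than any degree-3 curve.
(b) Symmetries: mirror symmetry y ↦ −y ⇒ only even powers of y.
(c) Fitting integer coefficients to these (and the overall shape) gives p.

2*y^4 + 3*x - 1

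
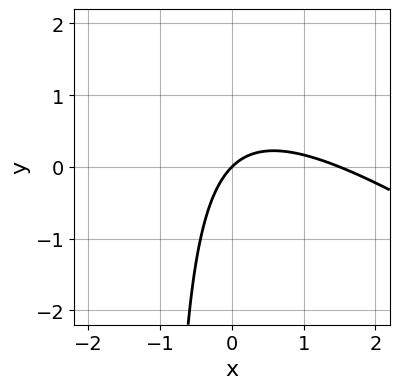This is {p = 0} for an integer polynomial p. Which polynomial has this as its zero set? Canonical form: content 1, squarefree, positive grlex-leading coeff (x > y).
2*x^2 + 3*x*y - 3*x + 3*y

(a) The degree is 2 — a generic line meets the curve in up to 2 points.
(b) Against the integer gridlines: it crosses the x-axis at the gridline x = 0; it meets the y-axis at y = 0 (among the integer gridlines).
(c) Putting this together gives p.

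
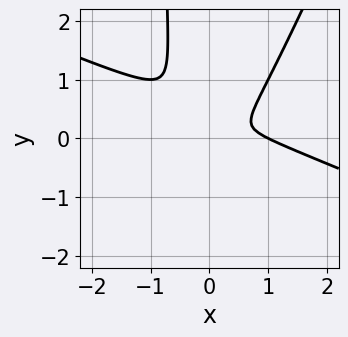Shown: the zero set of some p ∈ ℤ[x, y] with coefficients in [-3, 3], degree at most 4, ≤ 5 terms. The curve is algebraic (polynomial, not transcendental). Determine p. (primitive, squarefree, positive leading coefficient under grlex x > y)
x^3 + 2*x^2*y - x*y^2 - x^2 - y^2

1. Degree: a generic line meets the curve in up to 3 points, so deg p = 3.
2. Reading off the gridlines: it meets the x-axis at x = 1 (among the integer gridlines).
3. Putting this together gives p.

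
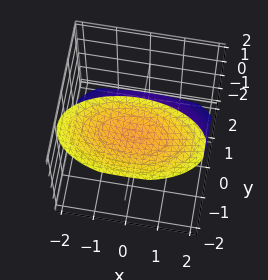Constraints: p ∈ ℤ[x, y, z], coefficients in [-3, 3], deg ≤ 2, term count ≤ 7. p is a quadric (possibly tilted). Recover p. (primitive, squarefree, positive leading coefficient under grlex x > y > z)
I count 2 distinct pieces. They look like related sheets of one shape, so recover p as a whole.
The degree is 2 — the shape is more complex than any degree-1 surface.
Checking where it meets the axes: it misses every integer gridline on the x-axis; the surface avoids every integer y-axis point in the box.
Fitting integer coefficients to these (and the overall shape) gives p.

x^2 + 3*y^2 + 3*y*z - z^2 + 3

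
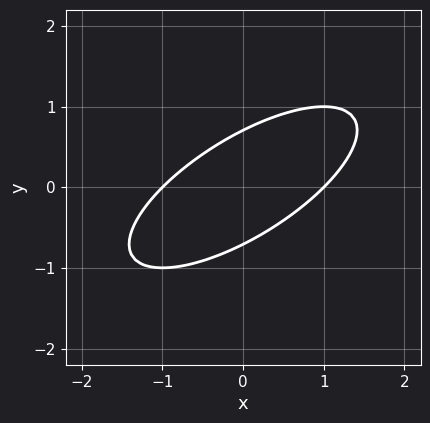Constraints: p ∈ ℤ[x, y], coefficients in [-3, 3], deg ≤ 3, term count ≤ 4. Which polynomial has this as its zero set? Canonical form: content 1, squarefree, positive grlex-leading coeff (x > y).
(a) Degree: no degree-1 curve has this shape, so deg p = 2.
(b) From the axis intercepts and sections: the x-axis gridline crossings are at x ∈ {-1, 1}.
(c) Fitting integer coefficients to these (and the overall shape) gives p.

x^2 - 2*x*y + 2*y^2 - 1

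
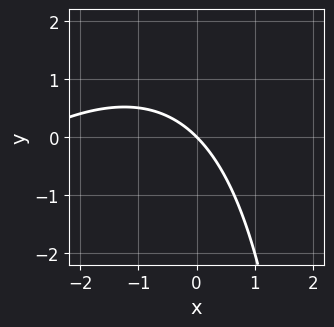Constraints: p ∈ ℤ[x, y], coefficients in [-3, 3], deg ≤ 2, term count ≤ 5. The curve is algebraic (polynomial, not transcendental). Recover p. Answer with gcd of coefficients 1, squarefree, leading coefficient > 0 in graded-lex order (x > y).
x^2 - x*y + 3*x + 3*y

1. deg p = 2.
2. Checking where it meets the axes: it meets the x-axis at x = 0 (among the integer gridlines); it meets the y-axis at y = 0 (among the integer gridlines).
3. Matching integer coefficients to the picture gives p.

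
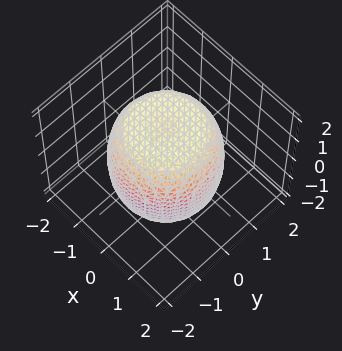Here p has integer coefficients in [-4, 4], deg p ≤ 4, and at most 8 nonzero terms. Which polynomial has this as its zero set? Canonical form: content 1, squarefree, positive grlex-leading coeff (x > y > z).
x^4 + 2*x^2*y^2 + y^4 - x^2 - y^2 + z^2 - 2

1. Degree: a generic line meets the surface in up to 4 points, so deg p = 4.
2. Symmetry: the z-axis is an axis of rotation, so x and y enter only as x² + y².
3. From the axis intercepts and sections: a circular section at z = 1 has radius between 1 and 2.
4. Together with the visible shape, these determine p as stated.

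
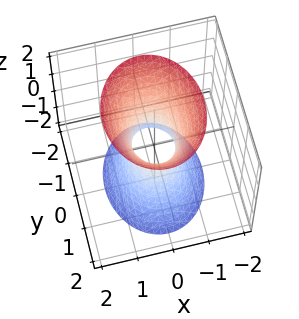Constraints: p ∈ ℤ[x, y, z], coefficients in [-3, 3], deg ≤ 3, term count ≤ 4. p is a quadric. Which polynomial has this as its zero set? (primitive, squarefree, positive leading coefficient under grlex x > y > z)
3*x^2 + 2*y^2 - z^2 - 1

Degree: an hourglass — one-sheet hyperboloid; a quadric, so deg p = 2.
Symmetries: it's symmetric under z → −z, forcing even powers of z; the y ↦ −y reflection is a symmetry, so y appears only in even powers; mirror symmetry x ↦ −x ⇒ only even powers of x.
Checking where it meets the axes: the surface avoids every integer z-axis point in the box.
Putting this together gives p.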